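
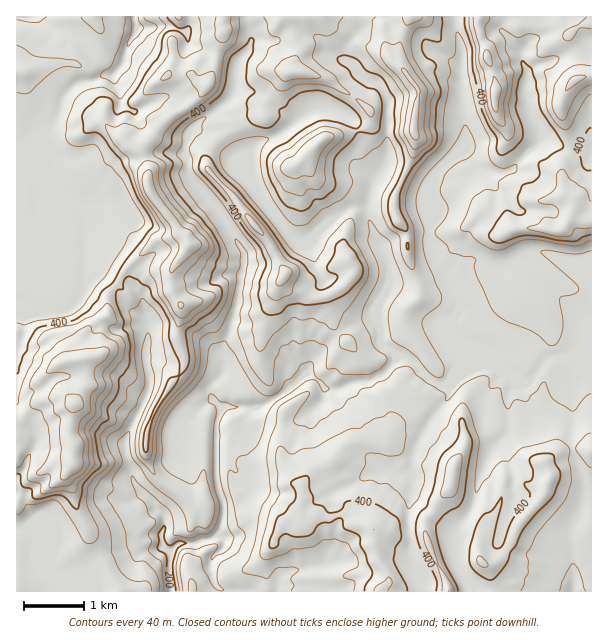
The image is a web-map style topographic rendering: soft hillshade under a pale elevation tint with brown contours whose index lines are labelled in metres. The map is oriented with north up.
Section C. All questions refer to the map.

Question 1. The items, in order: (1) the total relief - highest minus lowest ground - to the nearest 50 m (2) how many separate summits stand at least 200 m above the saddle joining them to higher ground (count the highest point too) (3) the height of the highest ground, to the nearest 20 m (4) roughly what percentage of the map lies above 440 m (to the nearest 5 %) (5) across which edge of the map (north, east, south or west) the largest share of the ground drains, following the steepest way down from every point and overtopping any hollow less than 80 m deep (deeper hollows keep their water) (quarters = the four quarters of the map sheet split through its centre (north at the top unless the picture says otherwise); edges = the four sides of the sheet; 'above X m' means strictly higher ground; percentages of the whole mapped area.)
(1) Highest minus lowest: about 400 m of relief.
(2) There is 1 summit with 200 m or more of prominence.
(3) The highest point reaches roughly 580 m.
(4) Ground above 440 m makes up about 15 % of the sheet.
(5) Drainage is mainly to the south: more ground falls towards that edge than towards any other.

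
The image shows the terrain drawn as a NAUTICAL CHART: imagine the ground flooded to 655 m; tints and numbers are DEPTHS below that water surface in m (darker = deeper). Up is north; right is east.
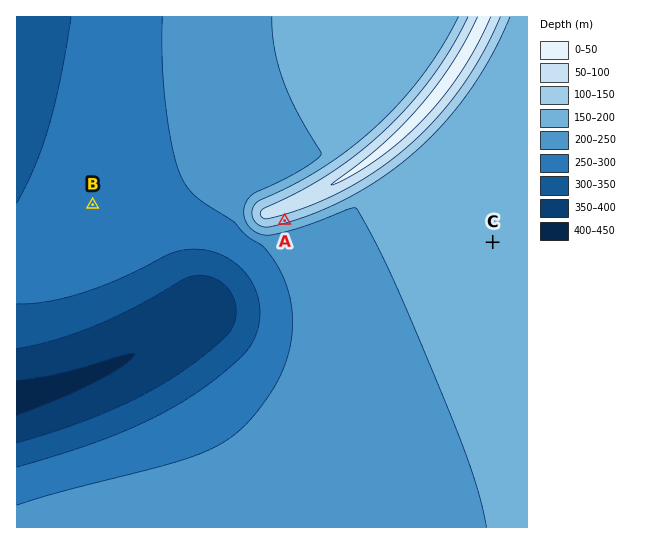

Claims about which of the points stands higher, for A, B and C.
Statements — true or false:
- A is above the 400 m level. true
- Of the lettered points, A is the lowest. false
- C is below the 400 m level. false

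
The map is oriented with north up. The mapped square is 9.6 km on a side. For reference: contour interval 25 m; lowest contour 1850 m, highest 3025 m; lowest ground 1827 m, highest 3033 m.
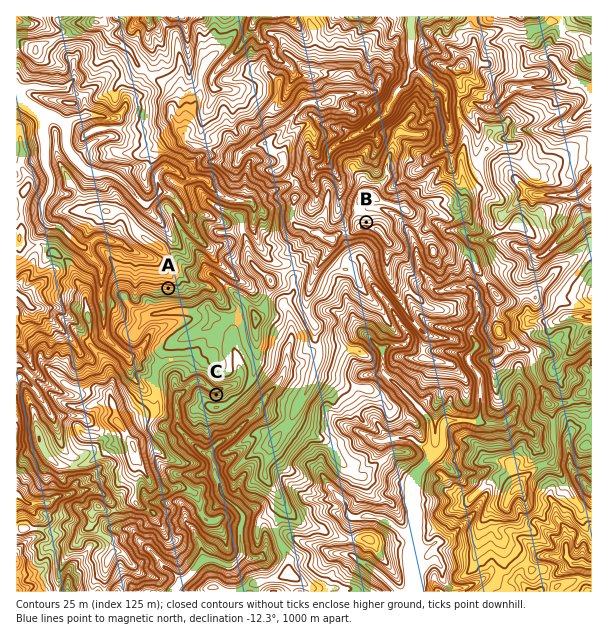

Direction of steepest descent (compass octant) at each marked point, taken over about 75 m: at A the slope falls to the N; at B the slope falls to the N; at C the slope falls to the N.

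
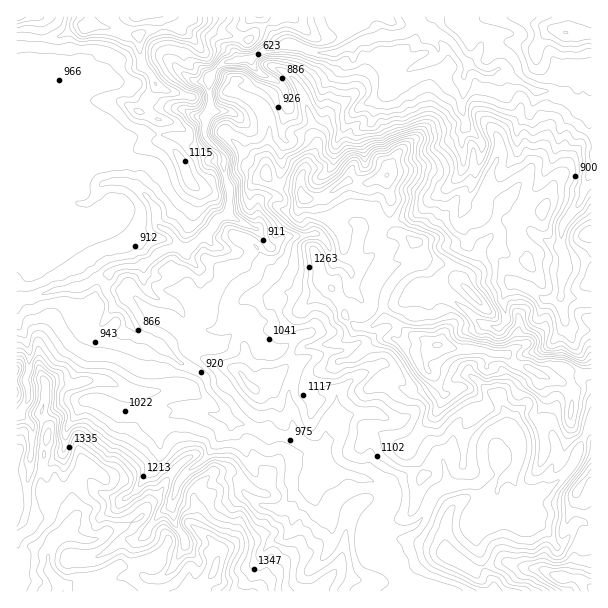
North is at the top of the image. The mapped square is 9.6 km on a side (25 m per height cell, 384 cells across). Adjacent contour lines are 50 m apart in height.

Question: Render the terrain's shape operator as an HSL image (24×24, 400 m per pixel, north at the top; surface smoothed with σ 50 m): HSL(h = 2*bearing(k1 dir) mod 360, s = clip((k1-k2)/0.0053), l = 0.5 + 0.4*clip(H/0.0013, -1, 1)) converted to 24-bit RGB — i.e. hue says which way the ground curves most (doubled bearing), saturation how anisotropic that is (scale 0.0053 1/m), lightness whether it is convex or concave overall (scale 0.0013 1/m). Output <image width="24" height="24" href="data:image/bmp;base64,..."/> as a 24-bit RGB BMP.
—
<image width="24" height="24" href="data:image/bmp;base64,Qk32BgAAAAAAADYAAAAoAAAAGAAAABgAAAABABgAAAAAAMAGAAATCwAAEwsAAAAAAAAAAAAAXUV4lOGRmWe9qH3LkaZig4c0Lm2RzHWk0dhoL2NrxpWeQXx2ok63uXB6WIeqjlqhgkxbYD4ycHkuxLwckHMrHky7pvzZZd7iNT1+069pLC0WHEISYsrWzKHdFMWmkyNh8uLZSpqVL5huwYK+MXt92baPOzdRb05cbVyRzM3jveTgVjajyurtgcPSVB4XsHlJNmFkzoyhmb3Yp6Dk20PZBi0d/1LanvTFdbij0JHFkWLIPnuVlWGdyoJXP0RfgFueL4ZjybeQcHNNQW5Yjn1RQEw12ihbTZItMTqOWZRjxsKZcrU5Cikk+NPfBCEv4MyIRm02nlIxakkfRahUb0tudqqUvY62QGB51qaTMZWM26vLW3eAgYBsWFuAfUev0NCAIjimfMK3vGdnx0hYg9nWDmRjZADd68WwzIeAMFms0pCcYU9tW2txcYJgfWhFVTI+wsKBMI54iX8npT5JTFiEvmJGDD0r9M7eCiJvWPoY4ICsgLfGvJipLSx82GScAOie4ZOflDeWuq2ElXKkZGKAqFuSY16bp4ewjMKOOzhmtMecVTqYYZqj1WeDadhZCEokQwh9/PrPCfW5fF1sd0tNb0lfV5lsrpRaOGtgmmdCYUYweDM4f7BGUGpzwqLMfLO5x32jqpRSjLBDJmA1c0FRi7E6rytuCuh3Ahc65/+1Dz4taDcyZ1c9f3tNYG1HeHRHbDFPjVpTcatqOUeD2M2tNEhje4UvWkMuHj0h8Mm4K1lEl9isSCRysNA8LmqB7JhcAgcx+vDRazPcZ5TTpMfSl47CopvDfIXJdi5moNW707DXNUuGu4BiHl9Lx5zbjqHHii6LsOakko3lbAsXJ1UlxMtxctXUyC/EFD7/yZteWER9jG1Yf1xhZ5B8gy4umyBShcPQpch5V2+ItzienXw66LDmKaI4JBEPis2q0reRSxwznd3riMHyZfnPzrrmmkzptCAnoGZpaFNViI5lTI9Fbx8fUqlulY1iV3FGrK9ejEpxPZssMkXIozkfwis6XZ3ivOTp5drxVdLzTrjh3DSU9qCrCTIMbk0YRX2drXaHiXWbRb2WfBhWtdfNe2KncKB3lnOTfVRtSoVZ27PKN0x1luCrSFyudOByXWU0Ynw/3BxR+vgaAL3KJEbPqCa2ltW4W3grS3AhPFwbvRu31ezoayiusmKJdZepeXONhICohoSwT06Dzoe2dMmlgVGLy6GCOU84eGs/cN+8kNdyEDggeCcUGVZmx4Rjj36Un4ymm4+rSXQwVYYaCT0dtdrDoSWpk7jJhWWNb46takh32u7FZBdNVophq2x8w3endsvNlc2+v2aVVDpzttm0IidZqrJXhIiUloiZloKViXyRjoyuibPWaygAF4sNjBleoenDYglAOFcQ6qcF0q9cXGeRV1Ka1PHpbI7YPCNXwYeLZIOSs59gFQdQ6M3JdYF0f3p+hZGippGtjI2bPyiApT5Y3sapATIYiBMAVxxb8MrSMZ13WZ5aZ2lamMhOHl4cpUpNTjJfi3Vek2xit2uhHZNsSsxkf4l/cYSIn5BVQolpt6CCVBVGpGiD0OC4ACq/7K+tGa6h7IWMlp/w1YbXW2Wmr9uIbnc3EzIffUHMonK9xpy1SI6N48DBDm9UiYZ6amd9q46LoU+DiF0+ZZCTV6qWleGlIgAzn9661vXzXo7oHsulk13kTiv18dvanKTRhYrIEktk43dOOYZ104+qzG/KNkmph3eAh3yEcn5qgohqiGaRmXameuF/x2gkNQA0eealy61gEDAl7s6YCEY1L0y65KzO98vaL3ROGR2UoggRQ9+TycSFQ7KtvDDWf359d32Aj4COhnaCgklhZNaCm+vODgAz0frZNAoavNqLGBx84OihJJSAGnhJVZhIuoxh5bXUEggs1fbjwV/IPoljv6xvbT9ff39/en1+b3uHdXiiarbQ3lVYHwj/zNn/ZQCgjeLMvODHNQhsS9eK4aXLIaBMJDcnaYJOrZJWGyJxucJpfD9Km4Yyck4vhVdOd3Bph4tyanlodHRefzRjwvnFVRgkMRgCAIo+4J/rqgB6z/zqkGa4P1h3xHeEZlSBSXdQtXd+NXOBm4UyVysnxHNXa6mneIRocolijnJWZlk2S0kuMEgn1+QtKxQWvvGvgA1WN0YAAVsAKx4ISC8GM1UNKYwqtZ7HmofJOblaliNIa5u7U1+k5c64aDBDaXdMu07ZiTux8snonrLect3k5cP01cnz6eirXpbaSODi8ZjyirPhks/Rpn+7oU7HWZ0fMXsejzNejLujiGWiUHOqQqy0nK3fhYLR"/>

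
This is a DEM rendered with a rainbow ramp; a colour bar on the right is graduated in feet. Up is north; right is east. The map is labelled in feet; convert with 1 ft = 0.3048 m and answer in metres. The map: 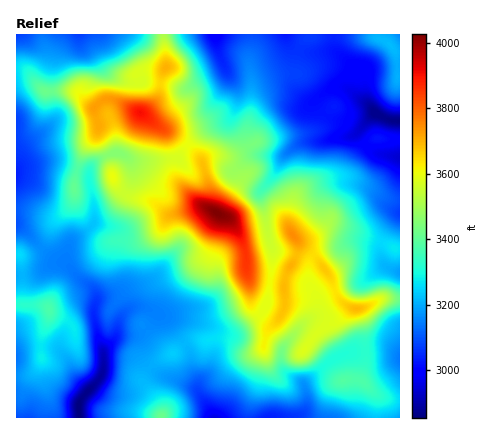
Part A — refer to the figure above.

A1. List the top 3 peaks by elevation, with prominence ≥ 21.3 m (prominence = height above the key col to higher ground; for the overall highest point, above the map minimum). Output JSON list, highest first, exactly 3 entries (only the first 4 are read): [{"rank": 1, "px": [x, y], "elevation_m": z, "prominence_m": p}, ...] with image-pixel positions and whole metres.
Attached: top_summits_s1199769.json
[{"rank": 1, "px": [218, 214], "elevation_m": 1227, "prominence_m": 357}, {"rank": 2, "px": [140, 112], "elevation_m": 1190, "prominence_m": 93}, {"rank": 3, "px": [294, 236], "elevation_m": 1142, "prominence_m": 43}]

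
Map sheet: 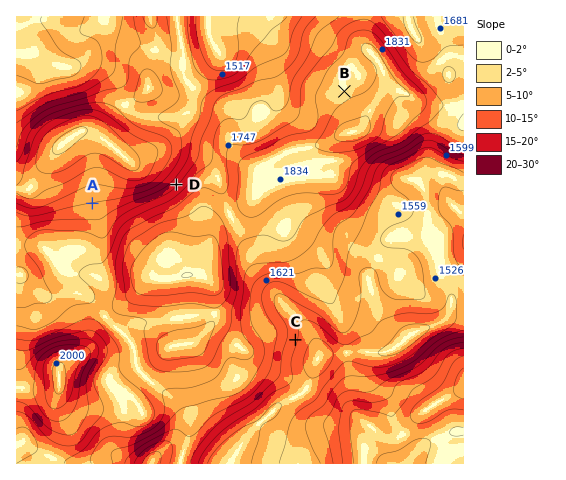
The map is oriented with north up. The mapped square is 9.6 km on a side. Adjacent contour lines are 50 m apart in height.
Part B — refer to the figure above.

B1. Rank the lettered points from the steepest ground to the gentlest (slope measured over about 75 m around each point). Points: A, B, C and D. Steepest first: D C A B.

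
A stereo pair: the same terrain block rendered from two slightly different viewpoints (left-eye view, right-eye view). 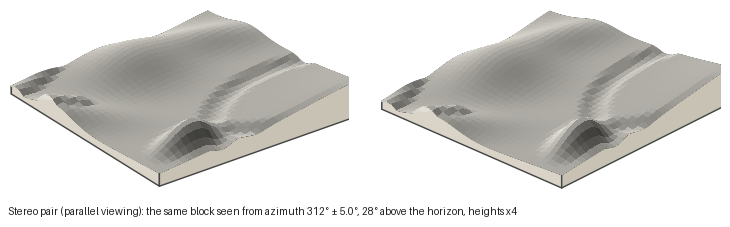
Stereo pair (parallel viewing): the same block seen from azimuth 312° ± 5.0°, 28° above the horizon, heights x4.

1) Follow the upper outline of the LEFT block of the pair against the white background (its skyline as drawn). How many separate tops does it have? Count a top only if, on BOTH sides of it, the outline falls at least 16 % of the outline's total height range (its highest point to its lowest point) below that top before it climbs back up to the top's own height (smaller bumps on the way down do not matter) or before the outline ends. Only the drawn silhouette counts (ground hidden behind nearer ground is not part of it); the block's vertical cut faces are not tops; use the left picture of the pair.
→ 2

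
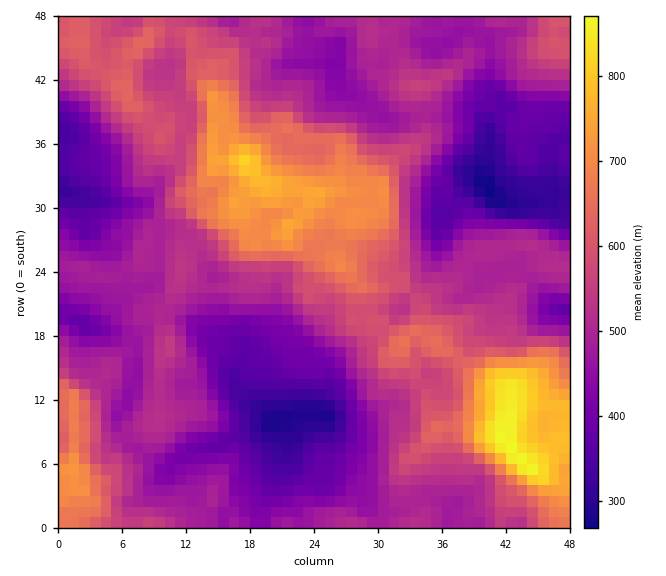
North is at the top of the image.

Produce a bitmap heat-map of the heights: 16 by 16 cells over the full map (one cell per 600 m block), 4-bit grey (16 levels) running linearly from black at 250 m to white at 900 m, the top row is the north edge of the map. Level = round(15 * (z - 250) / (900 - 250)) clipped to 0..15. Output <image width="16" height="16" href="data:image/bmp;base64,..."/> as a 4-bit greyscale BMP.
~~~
<image width="16" height="16" href="data:image/bmp;base64,Qk32AAAAAAAAAHYAAAAoAAAAEAAAABAAAAABAAQAAAAAAIAAAAATCwAAEwsAABAAAAAAAAAAAAAAABEREQAiIiIAMzMzAERERABVVVUAZmZmAHd3dwCIiIgAmZmZAKqqqgC7u7sAzMzMAN3d3QDu7u4A////AKhmVUVVZlZ6uGRUMzRmZ7yXVUMiNGiM7JZmUxEUaJ3chlZSIjV3jNtVVkM0R5iJmURWREV4eHdkVVZmZ4mHZmVVZmiZqYVWZjRWiruqlDRDI1ery7qUIRI0Z6y6qYYhMjV4mpmGZkIzV4eZZlVmU0SIh4hlRWZlZ4iIdmVWZVVo"/>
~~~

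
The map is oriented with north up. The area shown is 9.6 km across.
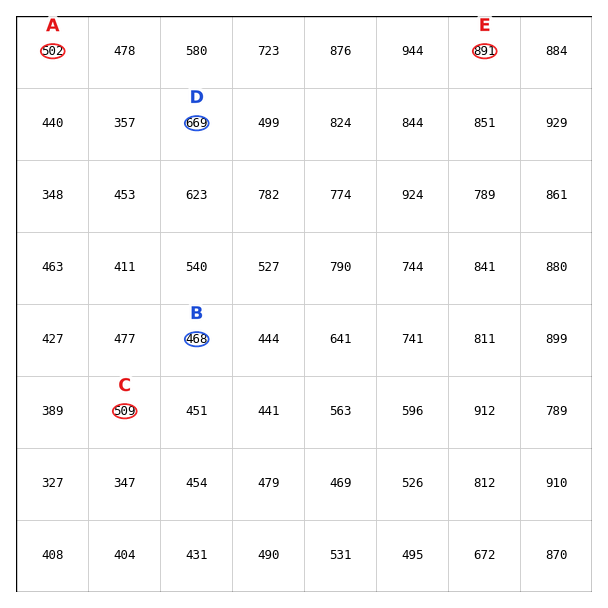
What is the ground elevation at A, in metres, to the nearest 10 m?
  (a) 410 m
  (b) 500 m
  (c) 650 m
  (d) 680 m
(b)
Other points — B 470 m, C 510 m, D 670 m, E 890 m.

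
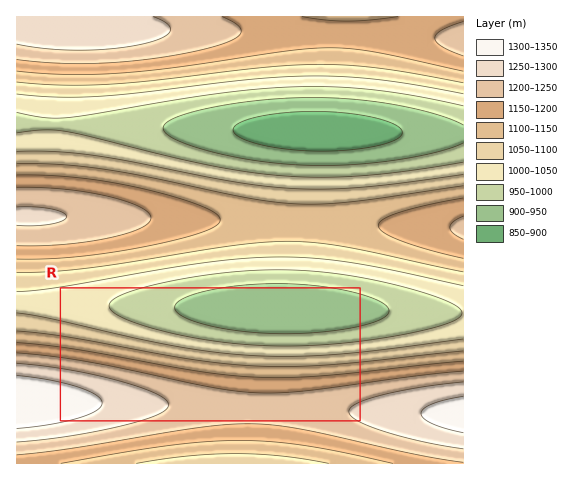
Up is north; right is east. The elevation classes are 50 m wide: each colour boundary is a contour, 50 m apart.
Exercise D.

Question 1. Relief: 870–1350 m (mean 1100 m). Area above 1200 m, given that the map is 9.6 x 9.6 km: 20.4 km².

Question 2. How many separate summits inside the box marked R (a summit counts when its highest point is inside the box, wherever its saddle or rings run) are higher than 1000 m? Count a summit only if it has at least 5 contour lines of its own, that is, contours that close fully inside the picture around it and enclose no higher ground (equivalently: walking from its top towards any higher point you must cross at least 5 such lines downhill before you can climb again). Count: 0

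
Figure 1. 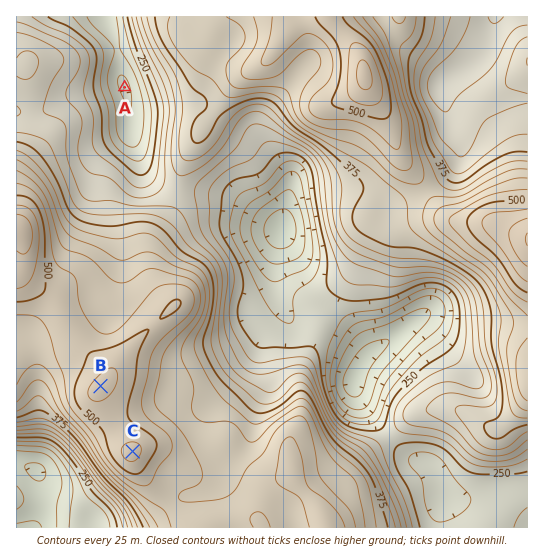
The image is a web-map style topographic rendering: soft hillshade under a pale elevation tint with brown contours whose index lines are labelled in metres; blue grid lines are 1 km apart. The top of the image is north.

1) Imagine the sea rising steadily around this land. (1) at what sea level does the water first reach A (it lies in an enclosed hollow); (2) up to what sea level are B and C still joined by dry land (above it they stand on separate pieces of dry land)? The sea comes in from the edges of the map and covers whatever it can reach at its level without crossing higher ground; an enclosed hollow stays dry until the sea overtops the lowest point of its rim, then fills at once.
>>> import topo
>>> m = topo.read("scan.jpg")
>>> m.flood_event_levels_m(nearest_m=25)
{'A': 200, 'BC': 500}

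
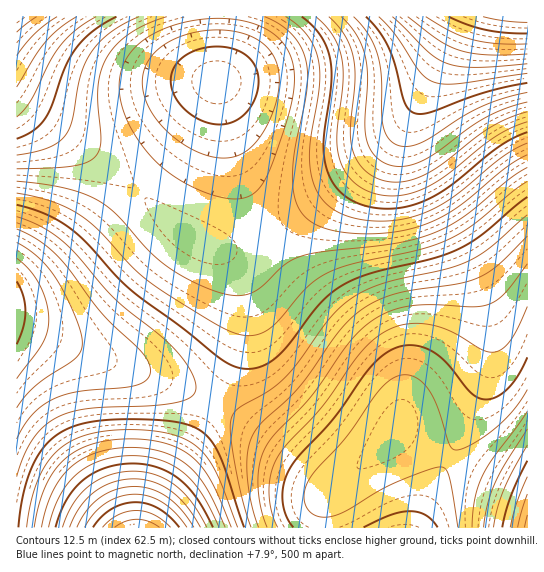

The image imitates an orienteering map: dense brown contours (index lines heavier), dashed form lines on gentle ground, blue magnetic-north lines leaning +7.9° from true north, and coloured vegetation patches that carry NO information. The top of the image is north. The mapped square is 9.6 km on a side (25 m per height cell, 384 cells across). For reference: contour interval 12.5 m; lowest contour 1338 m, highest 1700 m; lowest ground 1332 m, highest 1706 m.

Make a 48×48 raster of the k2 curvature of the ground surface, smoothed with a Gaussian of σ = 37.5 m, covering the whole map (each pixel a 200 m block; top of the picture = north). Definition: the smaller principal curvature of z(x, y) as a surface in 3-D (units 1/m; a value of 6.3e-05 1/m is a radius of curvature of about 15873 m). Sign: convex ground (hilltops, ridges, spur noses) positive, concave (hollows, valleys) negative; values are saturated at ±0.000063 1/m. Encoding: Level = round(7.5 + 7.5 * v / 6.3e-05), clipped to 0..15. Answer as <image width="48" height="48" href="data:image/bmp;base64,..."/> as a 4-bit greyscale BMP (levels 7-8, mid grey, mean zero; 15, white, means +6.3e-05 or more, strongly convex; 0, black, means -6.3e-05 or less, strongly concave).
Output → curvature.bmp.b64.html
<image width="48" height="48" href="data:image/bmp;base64,Qk32BAAAAAAAAHYAAAAoAAAAMAAAADAAAAABAAQAAAAAAIAEAAATCwAAEwsAABAAAAAAAAAAAAAAABEREQAiIiIAMzMzAERERABVVVUAZmZmAHd3dwCIiIgAmZmZAKqqqgC7u7sAzMzMAN3d3QDu7u4A////ABI0Z4mrzMupdkMQAAABEiNFVmZlVVVURCI0Vniau7qXZDIAAAABEiNFVmZlVVVVRCM0RWeJqql2UyEAAAAREiNEVmZVVVVVVTM0RVZ4mYdlMhAAAAEiIiM0VmZVVVVVVUQ0RFZniHZUIQAAABIiIiI0VWZVVVVVVVREREVmd2VDEQAAASMzIiIzRWZVVVVVZlVERERVZVQyEAAAEjRDMyIzRWZVVVVmZmVEQ0REREMhAAABI0VUMzMzNFVVVVZmd2ZUQzMzMyIQAAARJFZlQzMzNFVVVWZnd3ZUQzMyIhEAAAESNWd2VDMzM0VVZmZ3iHZlQzIiEQAAABEjRnd3ZUMzMzVWZmd4iHdlQzIRAAAAABI0Z4iHZVQzMjRWZneImXdlQzIQAAAAESNFZ4mIdlRDIiRWZ3iJmXdlVDIRAAABIzRWeImId2VDMiNWZ3iJmXZlRDIhEREiNFVniIiIh2VEMiNFZ3iImWZVRDMiIiIzRVZ3iIiIh3ZUMiNFZneImWVVRDMiIjNEVmd4iIiId2ZUMiNFVneIiFVUQzMzM0RVZneIiIiHdmVUMzNEVmd4iFVEQzM0RFVmZ3eIiIiHdmVUQzNEVWZ3iEREREREVWZnd3iIiIh3ZlVURDRERVZnd0RERERVZnd3d3iImYh2ZVVURERERFVmdzRERFVmd4iHeIiImYd2VVVFVVRERFVmZzNERVZniIiIiIiJmIdmVURFVVREREVWZjM0VWd4mZiIiIiJmHZlVERFVVVERERVZjNEVmeImZmIiIiIh3ZVRERFVmVURERVVjRFVmd4iIiIiIiId2VURERVZmZVRERVVjRFVmd3iIiIiIiHdlVUREVWZ3ZlVURVVkRFVWZ3eIiIiIh3ZVVERFVmd3dmVVVVVkRFVWZnd4iIiHd2ZURERVVneIh2ZVVVVURFVVZmd3d4d3dmVEREVVZniIiHZlVVVVVVVVZmd3d3d3ZlVEREVWZ4iZmId2ZVVVVVVVVmZ3d3d2ZVQzREVWd4mZmYh3ZlVFVVVVVmZ3d3dmZUQzRFVneJmqqZiHdlVGZVVVZmZnd3ZmVUQzRFZniJqqqpmIdlVGZmZmZmZmZmZlVEMzRFZ3iaq7qpmHdlQ2ZmZmZmZmZmZVVEMzRVZ4maq7qpiHZVQ3ZmZmZmZmZmZVREMzRWZ4maqqqYh2ZUQ3ZmZmZmZmZmVVRDMzRWd4mZmpmHdmVURHZmZmZmZmZlVURDMzRWd4iJmYh3ZVVERGZmZmVVVVVVVURDMzRWZ3eIiHdmVVRERGZmZVVVVVRERERDMzRWZmd3d2ZlVUREVWZmVVVERERDMzMzMzRFVVVmZmVVVERVVWZVVERDMzMzMzMzMzM0RERFVVVEREVVVmVURDMzIiIiIiIiIiIjMzM0RERERFVWZlVEMzIiERERERERERERIiIiMzNERVVmd0QzIiEREAAAAAAAAAAAERERIiM0RVZneDMiERAAAAAAAAAAAAAAAAAAARI0RWd4iCIRAAAAAAAAAAAAAAAAAAAAAAEjRWeImQ=="/>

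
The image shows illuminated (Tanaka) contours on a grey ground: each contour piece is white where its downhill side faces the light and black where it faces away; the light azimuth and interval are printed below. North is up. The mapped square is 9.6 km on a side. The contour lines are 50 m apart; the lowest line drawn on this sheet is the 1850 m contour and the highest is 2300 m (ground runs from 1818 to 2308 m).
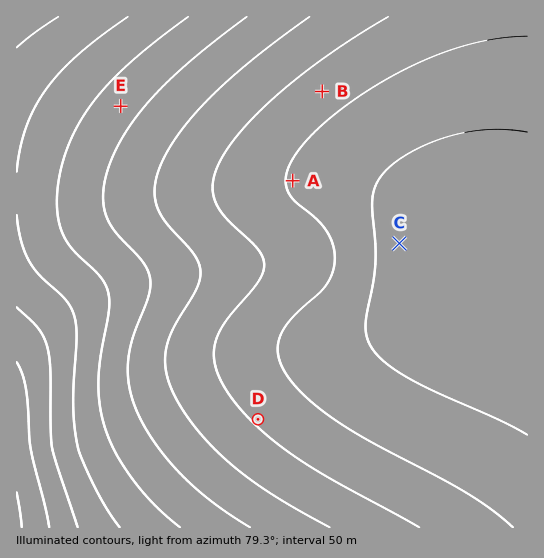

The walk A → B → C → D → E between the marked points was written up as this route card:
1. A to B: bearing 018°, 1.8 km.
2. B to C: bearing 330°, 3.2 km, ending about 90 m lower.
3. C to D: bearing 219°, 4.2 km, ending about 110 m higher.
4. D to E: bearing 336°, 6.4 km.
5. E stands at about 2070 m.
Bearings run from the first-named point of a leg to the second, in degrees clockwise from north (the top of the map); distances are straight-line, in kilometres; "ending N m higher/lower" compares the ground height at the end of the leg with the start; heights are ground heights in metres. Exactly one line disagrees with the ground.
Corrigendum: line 2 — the bearing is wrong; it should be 153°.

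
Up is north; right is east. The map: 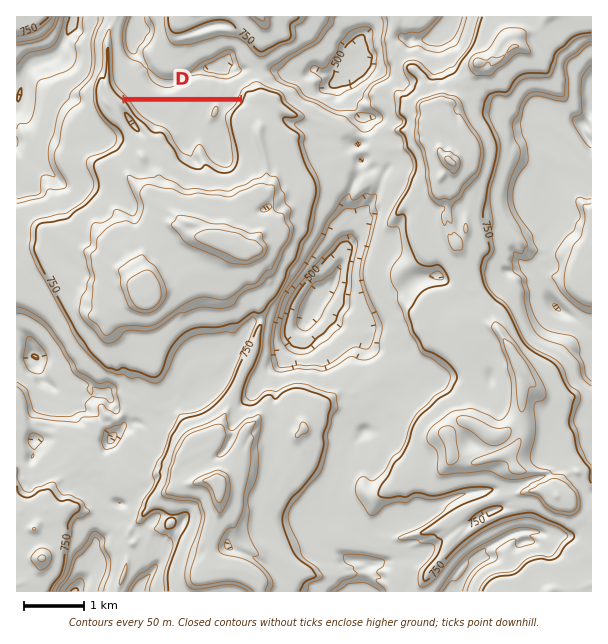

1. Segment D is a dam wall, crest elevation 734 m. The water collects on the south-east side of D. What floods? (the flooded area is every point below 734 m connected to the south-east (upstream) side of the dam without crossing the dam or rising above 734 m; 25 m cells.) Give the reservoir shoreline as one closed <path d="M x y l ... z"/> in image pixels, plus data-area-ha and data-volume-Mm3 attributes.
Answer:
<path d="M239 102l-112 0 6 9 11 10 8 9 3 2 6-2 5 4 3 7 5 5 6 12 3 4 5 1 3 3 7 2 4-4 0-3 2-1 14 10 9 2 8-7 1-4-1-17-5-13-1-12 5-9 6-6-1-2z" data-area-ha="136" data-volume-Mm3="56.07"/>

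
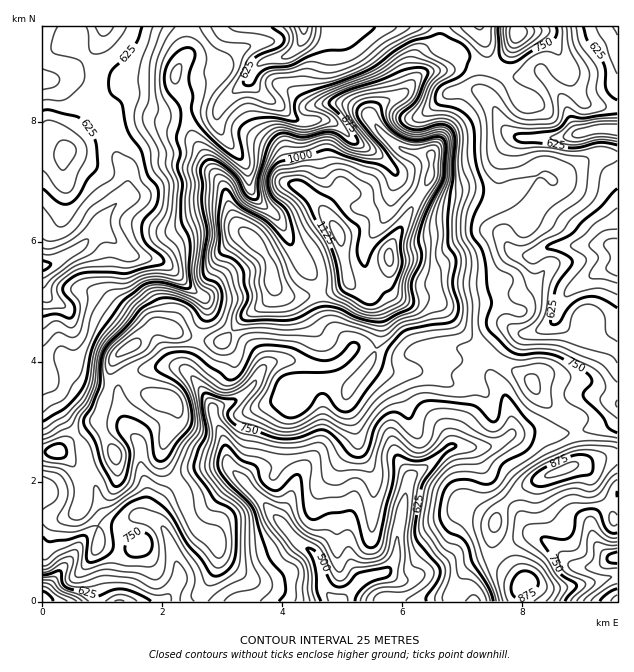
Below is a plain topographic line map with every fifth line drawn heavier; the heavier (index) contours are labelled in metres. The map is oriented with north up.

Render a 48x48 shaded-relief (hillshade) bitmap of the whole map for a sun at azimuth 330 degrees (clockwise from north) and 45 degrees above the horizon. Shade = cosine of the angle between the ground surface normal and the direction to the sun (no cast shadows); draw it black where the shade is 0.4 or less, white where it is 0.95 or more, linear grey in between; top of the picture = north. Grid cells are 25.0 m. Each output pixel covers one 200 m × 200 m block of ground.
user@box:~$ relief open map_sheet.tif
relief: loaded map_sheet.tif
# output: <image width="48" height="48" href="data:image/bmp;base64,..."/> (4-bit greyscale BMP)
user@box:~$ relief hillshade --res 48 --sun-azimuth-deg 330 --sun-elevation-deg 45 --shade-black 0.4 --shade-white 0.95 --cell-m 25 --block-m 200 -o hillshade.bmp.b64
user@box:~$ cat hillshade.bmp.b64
<image width="48" height="48" href="data:image/bmp;base64,Qk32BAAAAAAAAHYAAAAoAAAAMAAAADAAAAABAAQAAAAAAIAEAAATCwAAEwsAABAAAAAAAAAAAAAAABEREQAiIiIAMzMzAERERABVVVUAZmZmAHd3dwCIiIgAmZmZAKqqqgC7u7sAzMzMAN3d3QDu7u4A////AFMUZEVVeqdVZnd2Z1fN3MzLh3ioZWVDM0ZDVUVVaahVZ3d1Z2acy7u7l3iqh3h2ZQaWNEVmaJhkV4iHZ2VGm5mamHmrqIiZmSOJVWZmd3dlV4iZh3ZCOZh3mYmruYd3d2RZhoh3d3d1VoiYd4d0N5h3eJiJqYZmU3VGl4qYh3iGVXiGVneGR6l3eJdniHdmZIdUZnmYeJmYVXiGZneXRrqYeKlmZndmeKqWVEaHeImpdmZ4h3eHRbu6iauGZWZleqqodSNmeIiamGV5h2eHRJy7qbynZUVUWJmZhzJWeIiJmWVpl2Z3VIzMurzKhkNENGaIh1RlZ3d4h4domHZnZWrdy7vMy4VWU0V4iGV2RVVXZodmiYZFZkWt3Lu83duYdpd4mYaIUzNGVVVEaIdUVlNJu6vLvN3bqduYiZeJchJFVUMiNnZkRWZFd3ebqqvMu925iId4hBNlVEQhJFVURndlZmZomIiZmszcp3d3hjR4l2ZTJFVDRXdlZnd3d3iIibvOyHiIh0NHq6iHVnZDNWZVVnd3d3iYiKq92YmaqGQyW8qYd5hkRVVWZnh4h3eIeKmsyXmaqXVUFbyqmZl1VmZnh4iJmHiIiJmryVV4h2ZmQnu6mJqXZ4iIiIiaupmamJmr3YREVFdmZEeIdnmoZoiIiIibzLqqqaqr3+lkRGiGVURWZmeHVGZ3d4mavMupmaq7zv6ndnrJUzM0Z2VEIjREVniHebuYiLu7vO7bqYvLhCIjRVMREAJERWd2VYqpiLqau97ty6vLuVRENDMzIBRVVWd4dWq6mbqaq87u3Lmqqod3d1RnU0Z3ZneIhmi7qsy7u87+3bZ5mpiJmpeIczV2VniIh1aKqs3dzM3t3KlniaiJmpmJdBN3VWiZmXZniXnNy7u6mruGZ5iJmYiKljNXZmeZmpiHd0V6upmHeby3Z4iZiIeKt0VWd3eHVoiId3VGmpmZiJu5iZmZd4d5yTRlZ3d3VFVmZodVeZqruZmru6qYeJmIu1FFRWZ4dlVVZodlWKu8upm7u7h4iZiYm5EURWdnh2ZVVodlVoqru7q6nKVXmpiIm7UBRGiHiHZmZodmZmiJqqq6jKiJqqmYirkARniZiIdmd4h2d3iImavKnM3Mu7qqmapQJnmqmZh3d4h2d3iZmrzKu97dy8zLp4lwFniruqqYd5mHeIiJmry7qt7d3LzLiKyRBWebzMzMqpmYiIiImqqqq97e/ruXi87nJGeImZnN3JqZiImJqpmqu97c7shniL78dmZ1RDRGd6qpiJmpmYebu83KmYeZZFnNqHd2VEQyI6qpmImpiIZqy7uruqzchBJ6qYh4h3ZmZ6qpmYmqiIZWrKmr3v/+ylAViIeJmIZ3iJmZmZmql3hkaszLzf//7bYjVmeIiYd3d3iJmqqruXiHRr3du87v/suGZnh2aIiId4iImqqruoiZdFetyqvN7tupmJpzNXiIh5iImqqru5iamGVaypms3uypmauVI1Z4iKmHiqqru6maqphpypmbze25mqunM0VoiA=="/>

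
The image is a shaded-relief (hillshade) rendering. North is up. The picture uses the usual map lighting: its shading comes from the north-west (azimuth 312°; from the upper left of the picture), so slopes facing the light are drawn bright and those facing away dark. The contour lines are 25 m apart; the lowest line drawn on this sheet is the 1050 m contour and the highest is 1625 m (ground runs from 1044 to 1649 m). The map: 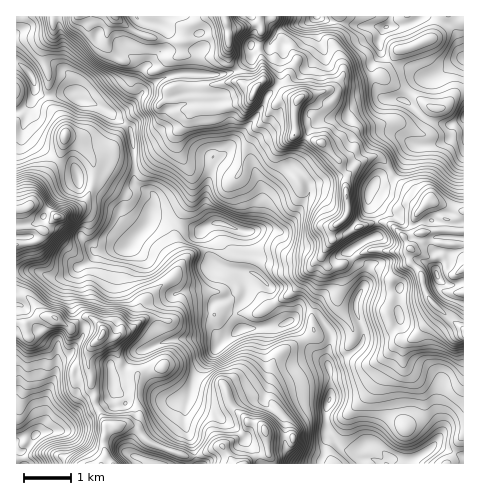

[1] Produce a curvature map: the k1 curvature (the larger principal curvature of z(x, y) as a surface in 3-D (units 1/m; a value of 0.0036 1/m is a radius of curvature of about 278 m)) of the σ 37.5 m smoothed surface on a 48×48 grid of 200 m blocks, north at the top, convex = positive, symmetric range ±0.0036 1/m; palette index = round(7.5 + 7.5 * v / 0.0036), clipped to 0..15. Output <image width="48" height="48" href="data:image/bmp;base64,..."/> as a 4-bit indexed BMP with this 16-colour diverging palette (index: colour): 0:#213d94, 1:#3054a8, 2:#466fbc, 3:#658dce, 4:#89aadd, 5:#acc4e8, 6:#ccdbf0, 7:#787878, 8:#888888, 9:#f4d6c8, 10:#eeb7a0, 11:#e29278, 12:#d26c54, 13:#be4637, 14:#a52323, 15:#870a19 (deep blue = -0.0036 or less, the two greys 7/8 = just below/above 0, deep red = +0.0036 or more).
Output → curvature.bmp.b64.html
<image width="48" height="48" href="data:image/bmp;base64,Qk32BAAAAAAAAHYAAAAoAAAAMAAAADAAAAABAAQAAAAAAIAEAAATCwAAEwsAABAAAAAAAAAAlD0hAKhUMAC8b0YAzo1lAN2qiQDoxKwA8NvMAHh4eACIiIgAyNb0AKC37gB4kuIAVGzSADdGvgAjI6UAGQqHALqay7qb2HiInOuZqsyuqId5qHeIeIiaqInNyYqulXm//qvbx3irjaiZiHiIiZh4qamJh3eul4zah2aby2i7j8mHiYd4mph3m5d4dmiOu6yId3iqeKjcrsl3mYd5qqmHiqiId3me3bqHiIiod93qfJqJqYiZmZmYeZiHiInKeKuHeIeYjMiZuXqJu5iIiIiIiJd4ianYh5t3eHeYuod6p3qGeqmId3iIiJiIm6rIeKp3eHeYyIiZl4qXeZmIh4mIiImYi5q3eJqIiIibyIiJiImZiJiIiJmIiImJjJu4iJmqmYmsuomJiImJiJiIiZh3eIl5iqyXi7uqqpqZq5iJh4iGiZqYioh3eol5iZ2Xm3erqZl1iqmamIiImoiqind3iYyqi37JqWd4uZl2iamKyoiJm4d6qZmYqcy4TajszKiIiImIiImHm7moeqd5mrmJrZmLr7eejOqImqiIh3iHd5unipeKp4qIjKus+sz6u5+7y4iJiZqYhn2Iq4ibl4mJy3e8uZyXm4mYipiJiJm6eIt6qXmrh4ivuYvHeKiYeJuYeZiHiHebymmKqXiamJn5ibyXeHind4q5eZiamIiWnJmYmXeKl465vJmHeHmYeIisuZqIiImImZiYiYZ7pX+XqId4mGiImYdou6d4iIeLmcybmZmpub+IzIibh3mImYdnnLZ3iZmXiIy6vJh2ncmbiIipd7l4d3iIidyZmIiIqajbh97e3LqZeN3LepiYd3iIipmpmqqZl6eet4mojLiby4etqlmXiIiIiYaJmHeJdpqcvKhlr7ypmpqrvImoiIh4iYeIiId4h4vN+e/d95qbqZl6/7moiIh4iZh2eamYiYm4r6eZh9lpmby/nMqXeJd4iKmZq6mZmomob5Z4qayqq5vHZ4uIiJiHiKmKqIiHeZiIj3eHeYq7qJq4dnqpiIhnd6mJqYh3eaeHn3d3iZnJeJqZh3mpiHmHiKmJmZiImpeGrad4qqqoeImZmHmYmImYiaiIiZiJmHiIybh5x3mph3iJqIqImpmYipeIeKeJhneKyZytl4iZh3eIqZmImomYmYd4eKiJt3etmKm6h3eJmHd4u5iJqnmYmXd3d5eI373rh7h4h3iYiHiJramam3qompiIh4qHjtmaiqd3iJmpmYh4q5qoene5iJqqmam4fqh5h6mZmZiIiYh4qoiYeKirmZmZl9i5jqeIh6iJqoiqqJiaqXeIiXvNmIiImt6bjMiJqJhniIu6uqmKh3eIial8mIiHd594q+25uJh4iLqIqqmNh3eImpeb3LvMus7rmZqcupiJmYd3iZediId4iIm5iIiIrKn7mnh4u5iZiHd4iIe7d4eJrLmbmImau5b4i4iHrIeZh4iImIm4iIi8upiJqqqqy3fIecl3q5mZqIiIh5mZl3nZh4iHiYdo/GioioiIyXmIzMmJh5mcp4yad4vcmZmH/FfInKqsuJmKmKy6mIeNu6t5ieuYeIdo/OvpuHipqYiXiHiqmJd9m8iIzoiImZmJ+6u8qIh5qIiJmYiZiQ=="/>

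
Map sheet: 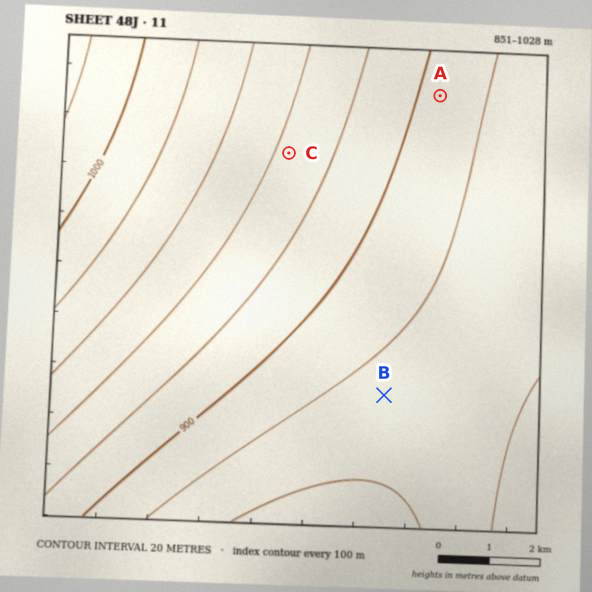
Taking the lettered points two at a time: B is lower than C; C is higher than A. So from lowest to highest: B A C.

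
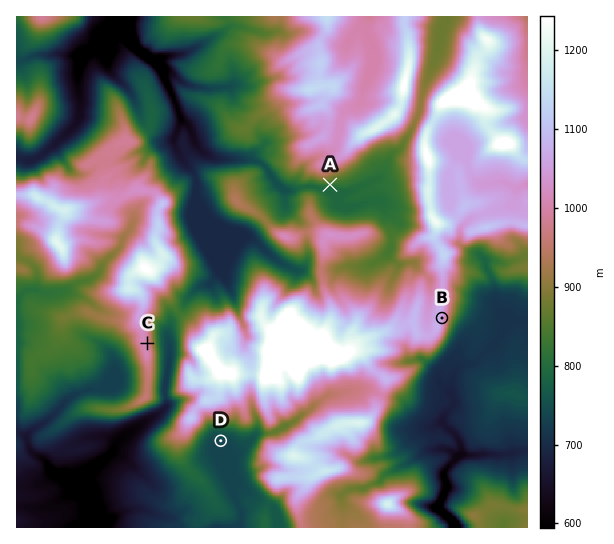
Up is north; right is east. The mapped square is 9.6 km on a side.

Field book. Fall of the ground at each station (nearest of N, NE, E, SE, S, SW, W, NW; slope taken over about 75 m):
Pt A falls S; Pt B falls E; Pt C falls E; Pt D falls S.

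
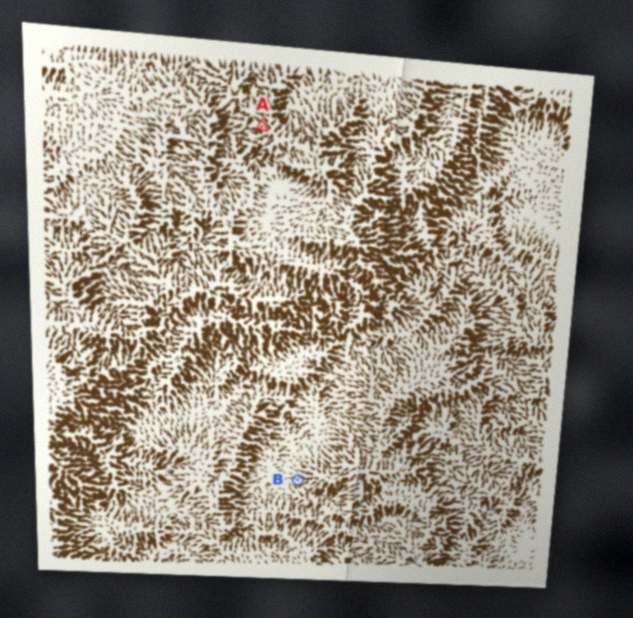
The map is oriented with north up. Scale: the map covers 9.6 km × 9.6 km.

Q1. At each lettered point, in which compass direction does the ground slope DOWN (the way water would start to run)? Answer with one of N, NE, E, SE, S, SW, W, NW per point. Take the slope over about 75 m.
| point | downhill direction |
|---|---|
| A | W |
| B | W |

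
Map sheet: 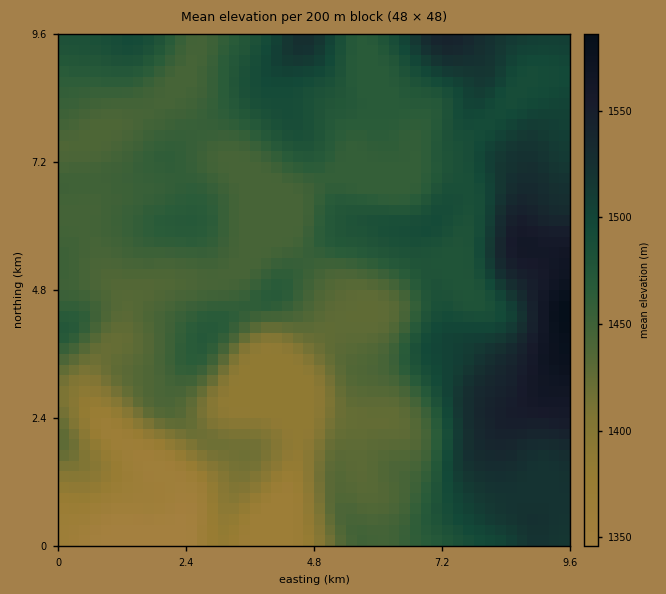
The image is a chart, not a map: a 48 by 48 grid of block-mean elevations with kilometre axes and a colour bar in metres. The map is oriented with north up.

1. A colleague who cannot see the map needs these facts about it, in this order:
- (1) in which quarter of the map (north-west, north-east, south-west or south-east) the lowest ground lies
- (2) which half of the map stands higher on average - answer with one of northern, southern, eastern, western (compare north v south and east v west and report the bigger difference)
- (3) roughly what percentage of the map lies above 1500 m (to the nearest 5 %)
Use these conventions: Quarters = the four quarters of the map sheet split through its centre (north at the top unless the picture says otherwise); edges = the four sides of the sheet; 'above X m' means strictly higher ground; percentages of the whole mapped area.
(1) Look to the south-west quarter for the lowest ground.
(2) Taken as a whole, the eastern half is higher than the western.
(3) Ground above 1500 m makes up about 20 % of the sheet.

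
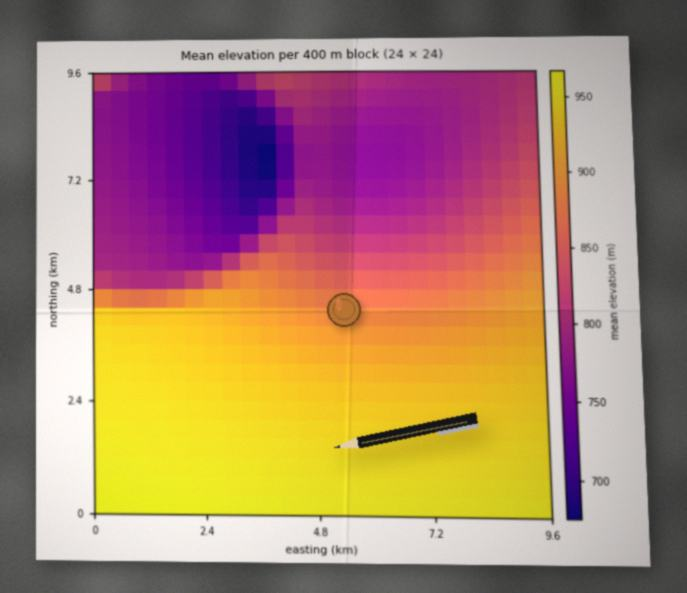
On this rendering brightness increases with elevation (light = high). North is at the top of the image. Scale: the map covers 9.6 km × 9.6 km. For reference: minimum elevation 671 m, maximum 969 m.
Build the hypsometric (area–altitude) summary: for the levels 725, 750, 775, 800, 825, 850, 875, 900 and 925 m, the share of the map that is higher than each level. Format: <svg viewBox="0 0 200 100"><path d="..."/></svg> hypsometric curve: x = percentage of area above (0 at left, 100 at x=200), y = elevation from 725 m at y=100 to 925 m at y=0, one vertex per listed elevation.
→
<svg viewBox="0 0 200 100"><path d="M190 100l-8-12-20-13-27-13-15-12-10-12-9-13-10-13-14-12"/></svg>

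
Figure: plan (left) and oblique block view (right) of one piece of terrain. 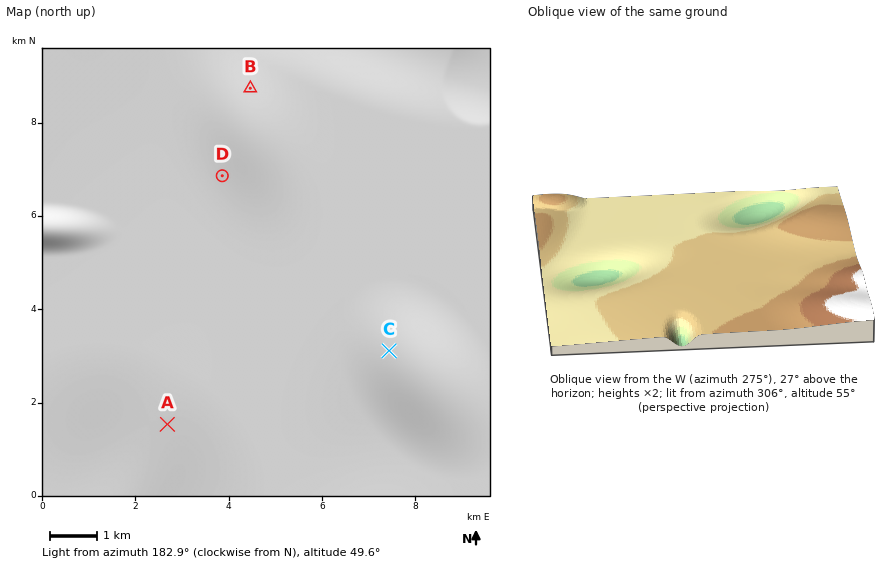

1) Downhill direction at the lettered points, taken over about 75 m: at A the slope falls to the NE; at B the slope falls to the SW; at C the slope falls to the E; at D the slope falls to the NE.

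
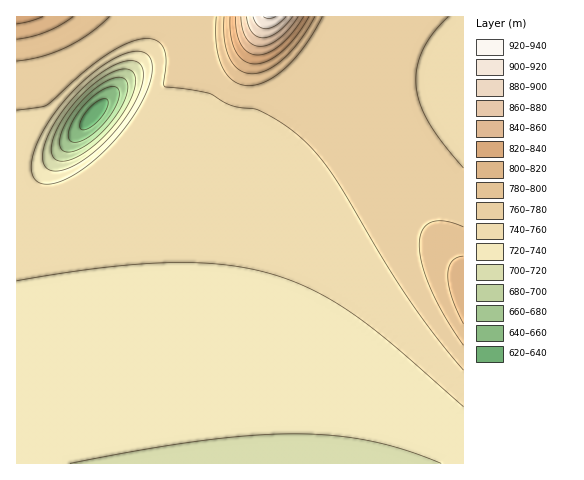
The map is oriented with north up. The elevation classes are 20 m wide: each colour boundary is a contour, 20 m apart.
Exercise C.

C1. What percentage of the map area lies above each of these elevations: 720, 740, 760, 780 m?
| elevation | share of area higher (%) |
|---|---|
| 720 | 93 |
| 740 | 58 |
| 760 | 27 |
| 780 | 6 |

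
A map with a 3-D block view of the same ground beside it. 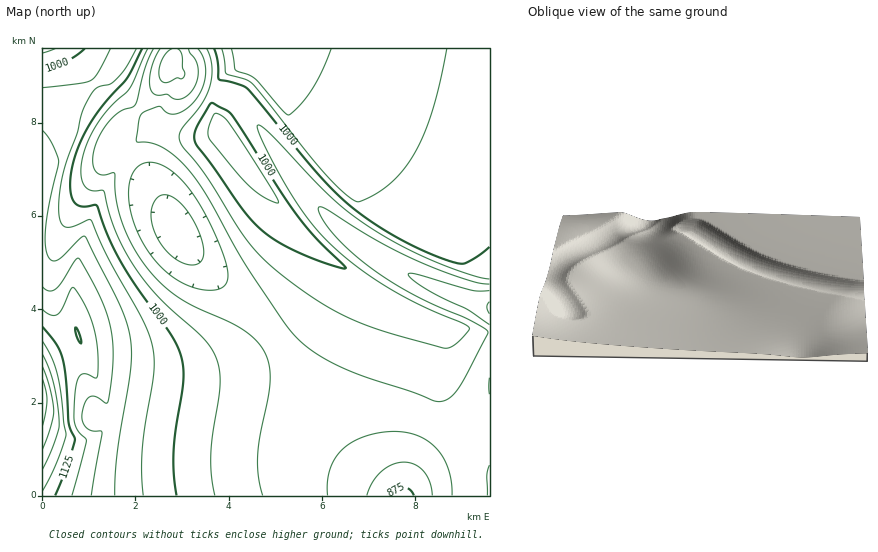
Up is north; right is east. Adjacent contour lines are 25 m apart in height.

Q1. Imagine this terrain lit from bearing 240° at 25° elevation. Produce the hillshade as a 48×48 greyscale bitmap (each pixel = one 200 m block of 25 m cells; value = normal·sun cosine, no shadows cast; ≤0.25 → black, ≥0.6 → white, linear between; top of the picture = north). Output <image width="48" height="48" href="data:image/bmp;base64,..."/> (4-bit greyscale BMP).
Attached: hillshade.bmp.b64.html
<image width="48" height="48" href="data:image/bmp;base64,Qk32BAAAAAAAAHYAAAAoAAAAMAAAADAAAAABAAQAAAAAAIAEAAATCwAAEwsAABAAAAAAAAAAAAAAABEREQAiIiIAMzMzAERERABVVVUAZmZmAHd3dwCIiIgAmZmZAKqqqgC7u7sAzMzMAN3d3QDu7u4A////AGVVZmZmZmZmZmZmd3d3d3d2ZmeJqqmZiFVVVmZmZmZmZmZnd3d3d3d3d3eJmpmZiFVVVWZmZmZmZmZ3d3d3d3d3d3eJmZmYiFVVVVZmZmZmZmZ3d3d3d3d3d3iJmZmYiERFVVZmZmZmZmd3d3d3d3d3d4iJmZmIiERERVVmZmZmZmd3d3d3d3d3eIiImZiIh0QiNVVmZmZmZnd3d3d3d3d3iIiImYiHdzIANXZmZmZmZnd3d3d3d3eIiIiIiIh3dyABR4dmZmZmZnd3d3d3d3iIiIiIiIh3dxACV4dmZmZmZnd3d3d3d4iIiIiIiId3dgADaIZWZmZmZmd3d3d3d4iIiIiIiId3ZgAUeHVWZmZmZmZ3d3d3eIiIiIiIiId3ZgAleGVWZmZmZmZnd3d3iIiIiIiIiId2ZgE2h1VWZmZmZmZmd3d3iIiIiIiIiId2ZhJXhlVVZmZmZmZmd3d4iIiIiIiIiId2ZiNodVVVVmZmZmZmd3eIiIiIiIiIiIh3ZjV4ZVVVVVVWZmZmd3eIiIiIiIiIiIh3ZkaIVVVVVVVVZmZmd3iIiIiIiIiIiIh2VFaHVVVVVVVVVmZnd4iIiIiIiIiIiHZDImeHVVVERERVVmZ3eIiJmIiIiIiIdUMzM2iHVVRERERFVmd3iImZmYiIiIh1MjRVZniHVURDM0RFVmeIiZmZmYiIiHUyNFZ4iXiHVUQzMzRFZniJmZmZmYiIdTI0V4mqu3iHVEMzMzRVZ4iZmZmZmIiGQiRXiavMy3eHVDMyM0RWeJmqqpmZiIhSI1eJvMy6mGeHVDMiM0VniZqqqpmZiHQiRom83bmId2aHZDIiNFVniau6qpmYhzI1eazduYd3d1Z3ZDIjNFZ4mru7qpmIYyNXm83Kh3d3d1VnZDIzRWd5q7u7qZmGMkaKzduId3d3d0VmZDI0VmeJq7u6qZhzFGis3Jh3d3d3d0RWZTM0VneKu8u6qZcxNovduYd3d3d3dzRFZUNFZ3iavMu6mYQTaL3bh3d3d3d3dzNEVVRFZ4iavMuqmFElit64d3d3d3d3dzM0VVVWd4mrvLupliJHrOuHd3d3d3d3d1QzRWZmeJmrzLupcxRpzsh3d3d3d3d3d2UzRWd3eJq7u7qYUTaL3Zd3d3d3d3d3d2VDNGeIiZq7u6qWIlit2nd3d3d3d3d3d2ZUNFeJmZqruqlzJHrOuHd3d3d3d3d3d2ZkRFeJmZmaqqhBNpvsh3d3d3d3d3d3d2ZlRFaJqHeJqpYjWL3Zd3d3d3d3d3d3d3dmVVaJl2Z4moMlet2od3d3d3d3d3d3d3d2ZlZ4dmVomWNXnOuHd3d3d3d3d3d3d3d3d2ZmZVVomWZ5vcl3d3d3d3d3d3d3d3d3d3ZlRFVoqpir3ad3d3d3d3d3d3d3d3d3d4dkM0Z5vLu82od3d3d3d3d3d3d3d3d3eIhkI0aKvd3LmHd3d3d3d3d3d3d3d3d3iIh0Ikabzd25h3d3d3d3d3d3d3d3d3d4iIiGMkac3dyod3d3d3d3d3d3d3d3dw=="/>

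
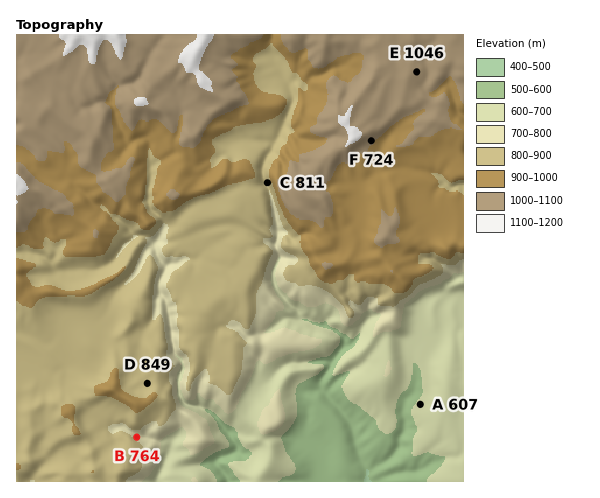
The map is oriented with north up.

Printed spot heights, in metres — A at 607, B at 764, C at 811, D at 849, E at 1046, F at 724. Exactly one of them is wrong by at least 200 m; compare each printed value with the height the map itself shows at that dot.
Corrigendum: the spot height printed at F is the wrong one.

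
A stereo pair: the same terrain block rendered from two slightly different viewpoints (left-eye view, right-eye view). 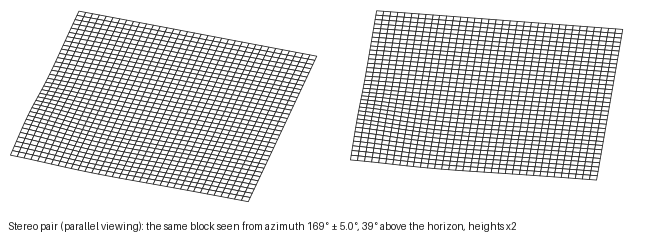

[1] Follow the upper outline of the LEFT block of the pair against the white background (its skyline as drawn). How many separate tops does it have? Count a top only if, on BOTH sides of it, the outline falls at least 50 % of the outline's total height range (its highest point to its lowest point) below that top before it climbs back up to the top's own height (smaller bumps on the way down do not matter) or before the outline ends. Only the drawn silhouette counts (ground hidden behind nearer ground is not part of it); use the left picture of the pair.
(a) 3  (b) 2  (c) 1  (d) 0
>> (d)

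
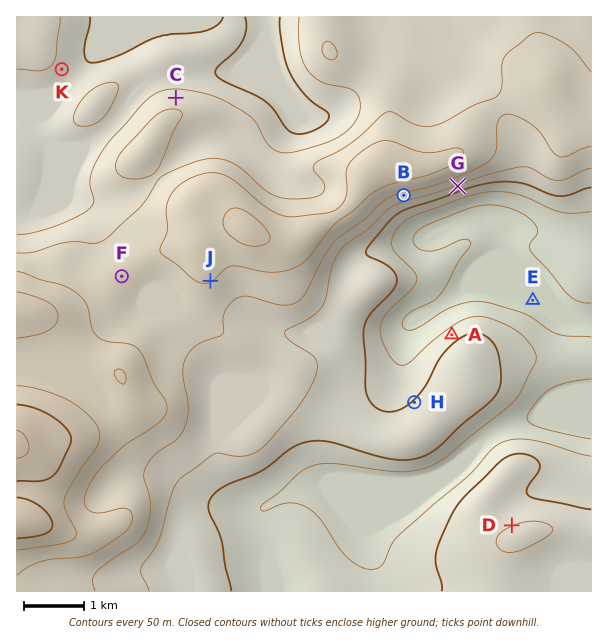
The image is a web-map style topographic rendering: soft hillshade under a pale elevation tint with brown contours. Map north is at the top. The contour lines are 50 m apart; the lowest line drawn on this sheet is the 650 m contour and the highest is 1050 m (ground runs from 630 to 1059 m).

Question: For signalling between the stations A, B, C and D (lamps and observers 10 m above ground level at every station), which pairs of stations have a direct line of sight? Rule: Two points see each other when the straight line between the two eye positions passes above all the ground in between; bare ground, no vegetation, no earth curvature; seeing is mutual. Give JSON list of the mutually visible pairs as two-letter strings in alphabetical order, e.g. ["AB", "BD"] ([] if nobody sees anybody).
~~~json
["AB", "BD"]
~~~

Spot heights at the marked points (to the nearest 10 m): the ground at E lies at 630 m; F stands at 890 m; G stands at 790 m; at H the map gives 750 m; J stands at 900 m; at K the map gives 780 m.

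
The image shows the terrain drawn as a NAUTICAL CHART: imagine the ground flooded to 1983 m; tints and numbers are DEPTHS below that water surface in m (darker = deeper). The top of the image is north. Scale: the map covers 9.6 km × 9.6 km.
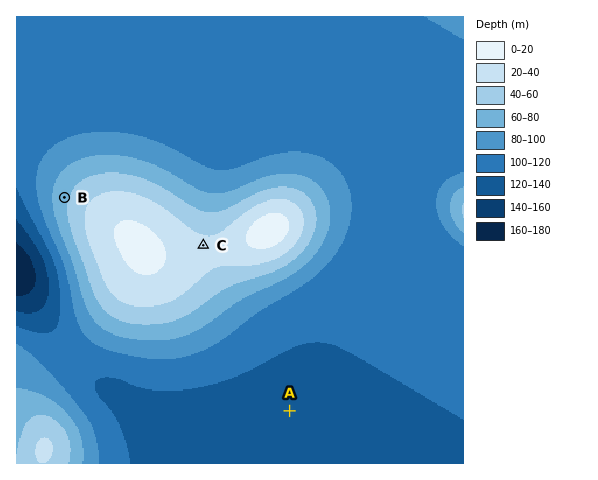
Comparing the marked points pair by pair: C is above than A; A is below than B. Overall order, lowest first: A B C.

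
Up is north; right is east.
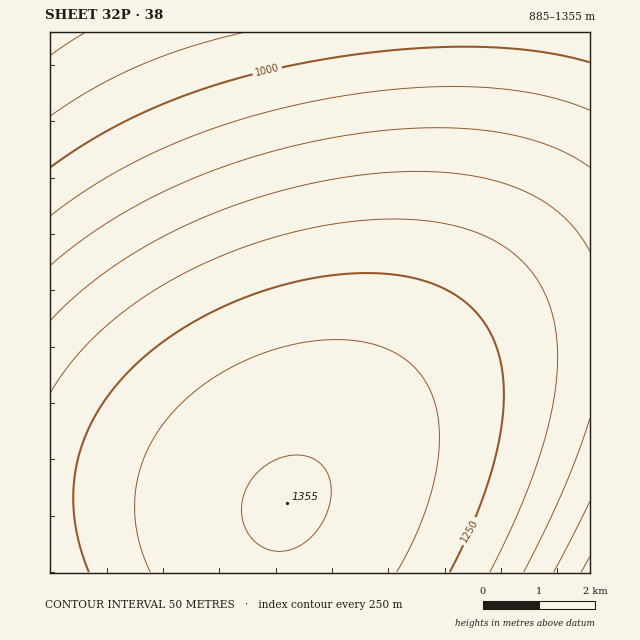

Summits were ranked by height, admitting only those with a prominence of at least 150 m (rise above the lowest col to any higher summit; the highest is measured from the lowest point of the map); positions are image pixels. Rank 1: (287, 503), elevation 1355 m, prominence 470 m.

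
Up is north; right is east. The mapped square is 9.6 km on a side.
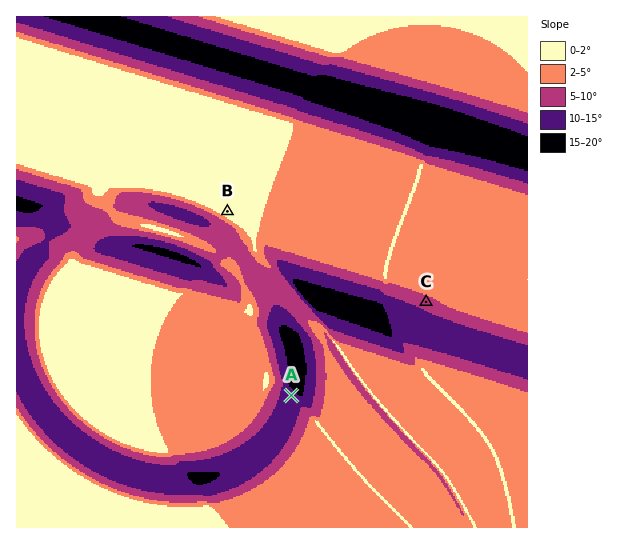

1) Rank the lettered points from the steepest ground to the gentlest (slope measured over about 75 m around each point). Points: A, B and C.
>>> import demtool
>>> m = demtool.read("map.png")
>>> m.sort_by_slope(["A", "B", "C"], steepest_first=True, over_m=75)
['A', 'C', 'B']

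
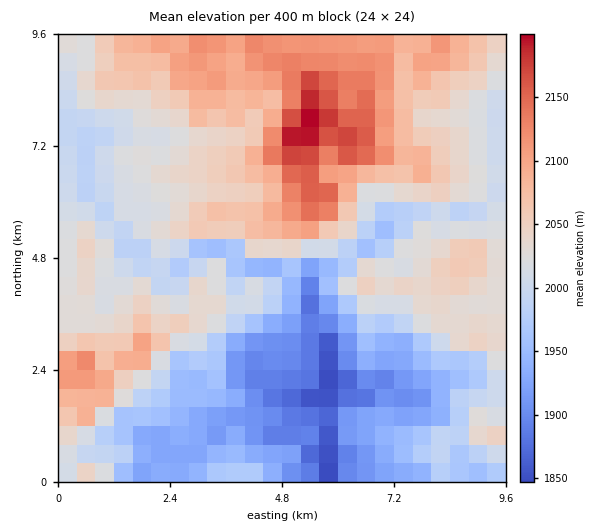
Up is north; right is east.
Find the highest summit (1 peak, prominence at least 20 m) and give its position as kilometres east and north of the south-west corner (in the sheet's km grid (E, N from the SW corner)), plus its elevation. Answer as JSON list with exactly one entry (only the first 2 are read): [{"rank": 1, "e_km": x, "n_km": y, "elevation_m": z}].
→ [{"rank": 1, "e_km": 5.21, "n_km": 7.49, "elevation_m": 2218}]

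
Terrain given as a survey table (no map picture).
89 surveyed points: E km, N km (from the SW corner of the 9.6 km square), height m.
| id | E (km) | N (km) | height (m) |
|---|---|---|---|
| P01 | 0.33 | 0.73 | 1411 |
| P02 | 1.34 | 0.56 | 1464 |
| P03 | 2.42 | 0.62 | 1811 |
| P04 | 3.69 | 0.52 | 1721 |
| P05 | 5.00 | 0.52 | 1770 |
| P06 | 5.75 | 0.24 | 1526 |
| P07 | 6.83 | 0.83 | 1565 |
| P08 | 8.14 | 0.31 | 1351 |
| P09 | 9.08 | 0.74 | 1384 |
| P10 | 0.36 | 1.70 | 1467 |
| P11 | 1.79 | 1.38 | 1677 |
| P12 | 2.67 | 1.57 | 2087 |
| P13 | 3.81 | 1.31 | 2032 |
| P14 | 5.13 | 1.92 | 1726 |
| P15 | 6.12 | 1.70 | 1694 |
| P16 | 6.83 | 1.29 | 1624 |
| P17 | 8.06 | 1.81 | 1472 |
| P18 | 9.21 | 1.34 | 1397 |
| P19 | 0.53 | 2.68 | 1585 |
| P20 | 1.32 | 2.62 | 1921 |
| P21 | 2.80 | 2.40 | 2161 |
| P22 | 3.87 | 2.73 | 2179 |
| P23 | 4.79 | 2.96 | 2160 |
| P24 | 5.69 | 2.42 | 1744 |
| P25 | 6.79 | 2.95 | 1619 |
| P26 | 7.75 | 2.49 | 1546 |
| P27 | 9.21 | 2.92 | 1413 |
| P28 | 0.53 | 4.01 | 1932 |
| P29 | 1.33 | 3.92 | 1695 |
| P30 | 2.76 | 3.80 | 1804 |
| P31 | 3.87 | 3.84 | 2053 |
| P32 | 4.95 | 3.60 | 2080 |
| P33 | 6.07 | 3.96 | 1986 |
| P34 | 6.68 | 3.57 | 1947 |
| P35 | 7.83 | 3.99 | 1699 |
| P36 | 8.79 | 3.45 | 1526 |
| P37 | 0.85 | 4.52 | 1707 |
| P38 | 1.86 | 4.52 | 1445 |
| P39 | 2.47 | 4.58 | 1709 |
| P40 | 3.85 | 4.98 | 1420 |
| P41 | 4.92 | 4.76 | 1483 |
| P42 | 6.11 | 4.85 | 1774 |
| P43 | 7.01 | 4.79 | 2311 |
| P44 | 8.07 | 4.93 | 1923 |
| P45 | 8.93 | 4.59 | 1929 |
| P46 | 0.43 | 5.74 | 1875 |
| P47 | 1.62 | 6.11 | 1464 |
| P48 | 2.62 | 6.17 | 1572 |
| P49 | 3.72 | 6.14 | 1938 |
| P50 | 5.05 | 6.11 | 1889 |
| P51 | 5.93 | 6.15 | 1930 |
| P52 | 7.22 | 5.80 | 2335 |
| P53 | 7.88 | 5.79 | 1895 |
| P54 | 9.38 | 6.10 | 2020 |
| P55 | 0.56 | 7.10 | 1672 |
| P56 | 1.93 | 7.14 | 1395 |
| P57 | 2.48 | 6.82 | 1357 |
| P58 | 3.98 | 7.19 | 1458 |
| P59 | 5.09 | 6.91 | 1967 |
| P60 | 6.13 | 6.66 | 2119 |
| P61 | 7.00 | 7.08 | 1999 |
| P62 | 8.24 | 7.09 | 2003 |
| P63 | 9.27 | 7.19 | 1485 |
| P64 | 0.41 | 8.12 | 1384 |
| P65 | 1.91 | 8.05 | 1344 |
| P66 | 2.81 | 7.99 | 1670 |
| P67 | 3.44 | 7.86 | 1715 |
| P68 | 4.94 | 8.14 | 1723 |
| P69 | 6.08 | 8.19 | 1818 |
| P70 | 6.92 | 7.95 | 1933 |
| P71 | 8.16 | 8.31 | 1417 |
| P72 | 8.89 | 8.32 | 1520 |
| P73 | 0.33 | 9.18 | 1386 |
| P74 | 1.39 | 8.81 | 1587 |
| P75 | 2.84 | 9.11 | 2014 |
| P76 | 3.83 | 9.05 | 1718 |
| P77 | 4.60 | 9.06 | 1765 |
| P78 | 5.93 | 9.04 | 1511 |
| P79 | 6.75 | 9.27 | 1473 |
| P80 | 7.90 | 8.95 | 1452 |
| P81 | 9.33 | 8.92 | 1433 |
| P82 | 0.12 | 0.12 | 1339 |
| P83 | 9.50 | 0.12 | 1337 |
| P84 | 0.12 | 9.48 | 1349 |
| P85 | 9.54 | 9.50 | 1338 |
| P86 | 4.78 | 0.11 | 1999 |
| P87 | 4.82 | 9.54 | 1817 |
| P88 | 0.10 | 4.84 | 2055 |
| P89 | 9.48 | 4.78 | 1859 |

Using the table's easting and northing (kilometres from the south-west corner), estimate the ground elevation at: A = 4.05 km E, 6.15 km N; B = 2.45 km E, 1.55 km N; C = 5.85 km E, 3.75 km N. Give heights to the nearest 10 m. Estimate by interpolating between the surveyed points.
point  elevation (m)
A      1930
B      1960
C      1870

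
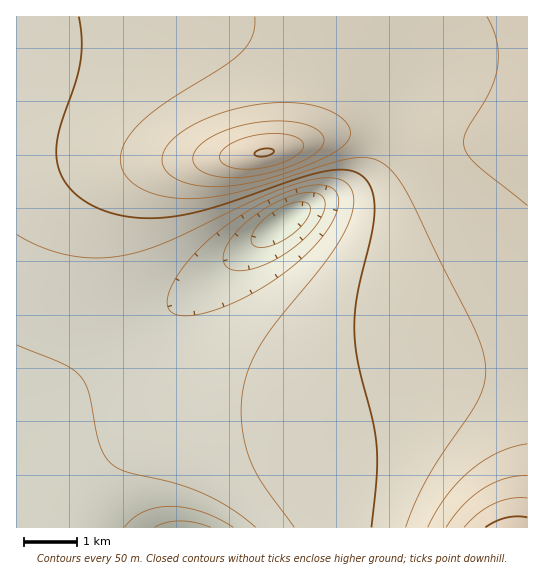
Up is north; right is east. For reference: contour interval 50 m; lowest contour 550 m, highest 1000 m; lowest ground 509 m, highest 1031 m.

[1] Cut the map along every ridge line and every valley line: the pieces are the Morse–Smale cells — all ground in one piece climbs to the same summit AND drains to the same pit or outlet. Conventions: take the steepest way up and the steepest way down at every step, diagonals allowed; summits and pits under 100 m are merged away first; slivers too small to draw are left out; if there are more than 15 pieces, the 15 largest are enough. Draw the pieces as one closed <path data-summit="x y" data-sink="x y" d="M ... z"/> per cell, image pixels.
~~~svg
<path data-summit="265 153" data-sink="285 221" d="M527 16l-510 0-1 119 41 4 85 18 53 2-33 4-17 5-12 7-18 20-7 15-5 21 0 43 9 33 12 23 11 15 24 23 16 11 20 9 44 11 51 0 48-8 155-42 16-5 18-11z"/><path data-summit="517 527" data-sink="183 527" d="M527 365l-33 0-49 6-124 32-64 9-35 0-25-3-79-18-19 0-12 2-29 14-42 27 0 93 511 1z"/><path data-summit="265 153" data-sink="183 527" d="M34 136l-18 1 1 296 41-26 25-12 16-4 27 1 43 12 37 7 51 1 64-9 124-32 30-4 53-2-1-34-8 8-26 10-66 16-62 19-63 13-32 3-31-1-28-6-22-8-20-10-16-12-18-18-11-15-17-37-6-31 0-19 3-18 7-22 9-16 13-12 12-7 17-5 33-4-41 0-21-3-50-12z"/>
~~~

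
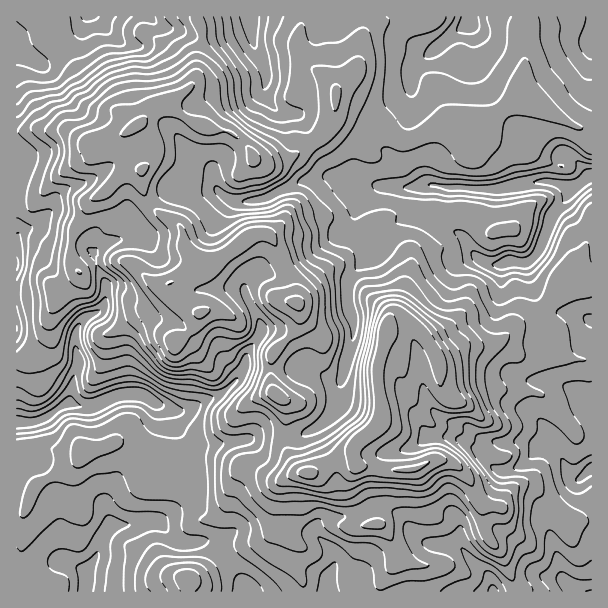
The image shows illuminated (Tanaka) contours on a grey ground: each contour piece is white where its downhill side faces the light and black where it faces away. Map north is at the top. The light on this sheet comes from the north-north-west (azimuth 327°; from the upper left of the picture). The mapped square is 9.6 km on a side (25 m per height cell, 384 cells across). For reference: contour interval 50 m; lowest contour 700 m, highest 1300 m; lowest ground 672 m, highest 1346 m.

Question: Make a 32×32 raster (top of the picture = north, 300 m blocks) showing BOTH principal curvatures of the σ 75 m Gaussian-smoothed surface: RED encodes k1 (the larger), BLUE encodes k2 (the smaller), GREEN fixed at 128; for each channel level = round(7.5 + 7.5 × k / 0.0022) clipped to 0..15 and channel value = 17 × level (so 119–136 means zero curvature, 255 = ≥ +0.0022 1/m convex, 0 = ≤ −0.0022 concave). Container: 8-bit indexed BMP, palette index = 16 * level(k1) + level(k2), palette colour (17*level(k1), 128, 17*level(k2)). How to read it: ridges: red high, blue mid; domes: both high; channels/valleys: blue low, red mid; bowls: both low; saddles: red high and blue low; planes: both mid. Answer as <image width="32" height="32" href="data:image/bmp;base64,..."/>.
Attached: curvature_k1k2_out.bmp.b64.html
<image width="32" height="32" href="data:image/bmp;base64,Qk02CAAAAAAAADYEAAAoAAAAIAAAACAAAAABAAgAAAAAAAAEAAATCwAAEwsAAAABAAAAAAAAAIAAABGAAAAigAAAM4AAAESAAABVgAAAZoAAAHeAAACIgAAAmYAAAKqAAAC7gAAAzIAAAN2AAADugAAA/4AAAACAEQARgBEAIoARADOAEQBEgBEAVYARAGaAEQB3gBEAiIARAJmAEQCqgBEAu4ARAMyAEQDdgBEA7oARAP+AEQAAgCIAEYAiACKAIgAzgCIARIAiAFWAIgBmgCIAd4AiAIiAIgCZgCIAqoAiALuAIgDMgCIA3YAiAO6AIgD/gCIAAIAzABGAMwAigDMAM4AzAESAMwBVgDMAZoAzAHeAMwCIgDMAmYAzAKqAMwC7gDMAzIAzAN2AMwDugDMA/4AzAACARAARgEQAIoBEADOARABEgEQAVYBEAGaARAB3gEQAiIBEAJmARACqgEQAu4BEAMyARADdgEQA7oBEAP+ARAAAgFUAEYBVACKAVQAzgFUARIBVAFWAVQBmgFUAd4BVAIiAVQCZgFUAqoBVALuAVQDMgFUA3YBVAO6AVQD/gFUAAIBmABGAZgAigGYAM4BmAESAZgBVgGYAZoBmAHeAZgCIgGYAmYBmAKqAZgC7gGYAzIBmAN2AZgDugGYA/4BmAACAdwARgHcAIoB3ADOAdwBEgHcAVYB3AGaAdwB3gHcAiIB3AJmAdwCqgHcAu4B3AMyAdwDdgHcA7oB3AP+AdwAAgIgAEYCIACKAiAAzgIgARICIAFWAiABmgIgAd4CIAIiAiACZgIgAqoCIALuAiADMgIgA3YCIAO6AiAD/gIgAAICZABGAmQAigJkAM4CZAESAmQBVgJkAZoCZAHeAmQCIgJkAmYCZAKqAmQC7gJkAzICZAN2AmQDugJkA/4CZAACAqgARgKoAIoCqADOAqgBEgKoAVYCqAGaAqgB3gKoAiICqAJmAqgCqgKoAu4CqAMyAqgDdgKoA7oCqAP+AqgAAgLsAEYC7ACKAuwAzgLsARIC7AFWAuwBmgLsAd4C7AIiAuwCZgLsAqoC7ALuAuwDMgLsA3YC7AO6AuwD/gLsAAIDMABGAzAAigMwAM4DMAESAzABVgMwAZoDMAHeAzACIgMwAmYDMAKqAzAC7gMwAzIDMAN2AzADugMwA/4DMAACA3QARgN0AIoDdADOA3QBEgN0AVYDdAGaA3QB3gN0AiIDdAJmA3QCqgN0Au4DdAMyA3QDdgN0A7oDdAP+A3QAAgO4AEYDuACKA7gAzgO4ARIDuAFWA7gBmgO4Ad4DuAIiA7gCZgO4AqoDuALuA7gDMgO4A3YDuAO6A7gD/gO4AAID/ABGA/wAigP8AM4D/AESA/wBVgP8AZoD/AHeA/wCIgP8AmYD/AKqA/wC7gP8AzID/AN2A/wDugP8A/4D/AJenuZSGh5eop8q5lnR2hqeng6iGpnWGhoWmYeaWlXKFp4Z0hISHhpjHubaUhYeXl5aDlnanyMfIt5GU1nSVhainh4aogqinp4Rxg4WnqIeop4KVdKW3dINypPqmt5Sml6iHhqiVg4SEhKeWhWSWl5ZytsjY2HSFmIO2pbWVg7iXqIeGmJaFl4WFlpanhZeVhnSDkpSUdJaGcsfH2nOWp5eYl4aXdoaYqKeGhLiGp8eFlrenZHSFpoWE97XnlKaFlYeXlqd2hpeHh3Z0uKelx/n6pMfG9/jpheX3cZLGqHSBloeGuaeXl4eHhoWnuZWFprfFyKWSktb554G1x4OVlKfHx7a5p6iXl5eGhaOBY7aDc5Xo55alcKGBg4KThXSXqIBwpbeVuLmlhYWl2bhkpJWTcXTV2ZaVpILV+LaVhbeHp7eAkICQo3CBgoCj99X56MiEY5XnhYW1+ud0hYWol3WXuaWy6IRxdKaFprBwx+iFpoSBxtaGg8e2dYWWhZZ1hqiXt3Dml5SW2bbXp3C0xGSFpYDYxoeD2Jh1dYaXl5eo1qfHgNiXg6fruJaVgbL5hYbIgKb3hpXYlqa3l5aXh5elx8aQ6ualxre1pYXqgKLGtrmQhPqV56aGhpW4hoeYhqfH14FwpKiFlbfZ58eQp8i3hmCU+dindLaohJeWhoV1p7fHx8OSlKe3hJWVcsXZybmXkNe2tYV1hreElpamqJenyKTqoHLW5se3l5Z0hITFl7aBlXanl3aFuJSnpLepmJOVttag+eh0c7bH15Z0x6Z0p6Z0daenhZZwkHCQlLeXkpa2tXSSg3SG52Ol+LbXhoZkhoaGp6eXlKTJ2MeAyKiUc5XmhoZ2hdfIhZO32Oe4hZaFl4eGhZWWt6eo2HC3x6aWctjIhnXWlZSWg4BwpOeWloaXqLfH19jHtrf51ZDIhcaTkMXHlqVkl4WSx6WQkIR2hoWCgXCAcICAcICggJCGhNe4lJW4yIWHhZW4ytmldHWHl6iolbfIyci2p7XokXVjhLiYl4SmloWFZbbZpra2loWHh5eXh4eYh5eolWDHtcfGyLe3uKZzlcnn94aVl6XIhnaXl6eXmJiHh4eWtsiVl7iElZenxqa2p6V0dXKDdceXhpeGdpioqJeGh6enl5WXhaenqZe32LaVpmVjpbiFuJeGdnZ2l4Z2hqeol3eGlmV0dZeZmIaG2LiploN0p5aot6iGdZeXh3d2l6d3h4aFdJWFlZaXhHant5eGgYanp3eXuIaGhJaoloeGp4eHdoWYp4WWc4KkhpXFdXWCqLh2d4e3doaVgqaVloend4Z1p5iohHWGuJSDpdiHhISXqId3h6enpsjJknKnmLiHh5c="/>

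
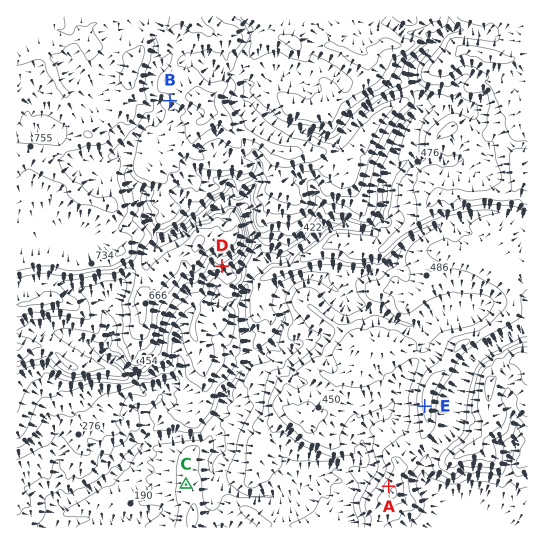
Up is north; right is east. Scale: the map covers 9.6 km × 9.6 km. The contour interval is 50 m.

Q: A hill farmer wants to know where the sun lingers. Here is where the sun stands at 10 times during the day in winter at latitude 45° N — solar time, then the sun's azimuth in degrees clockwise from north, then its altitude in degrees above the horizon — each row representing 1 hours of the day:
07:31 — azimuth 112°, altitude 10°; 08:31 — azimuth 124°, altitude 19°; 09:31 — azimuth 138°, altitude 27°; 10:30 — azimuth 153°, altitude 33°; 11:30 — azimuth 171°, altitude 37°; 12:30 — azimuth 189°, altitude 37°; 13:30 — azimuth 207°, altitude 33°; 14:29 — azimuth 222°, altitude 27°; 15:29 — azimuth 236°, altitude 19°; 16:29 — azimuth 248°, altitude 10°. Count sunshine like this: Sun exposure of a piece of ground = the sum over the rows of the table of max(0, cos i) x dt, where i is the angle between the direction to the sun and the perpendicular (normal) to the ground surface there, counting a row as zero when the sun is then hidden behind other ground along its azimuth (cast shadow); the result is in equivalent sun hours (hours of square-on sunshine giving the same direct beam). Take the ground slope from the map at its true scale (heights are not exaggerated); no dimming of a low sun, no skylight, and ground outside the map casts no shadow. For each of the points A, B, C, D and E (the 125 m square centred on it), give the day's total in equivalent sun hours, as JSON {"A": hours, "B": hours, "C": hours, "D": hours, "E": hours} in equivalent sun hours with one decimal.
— {"A": 3.1, "B": 5.1, "C": 4.2, "D": 6.0, "E": 4.4}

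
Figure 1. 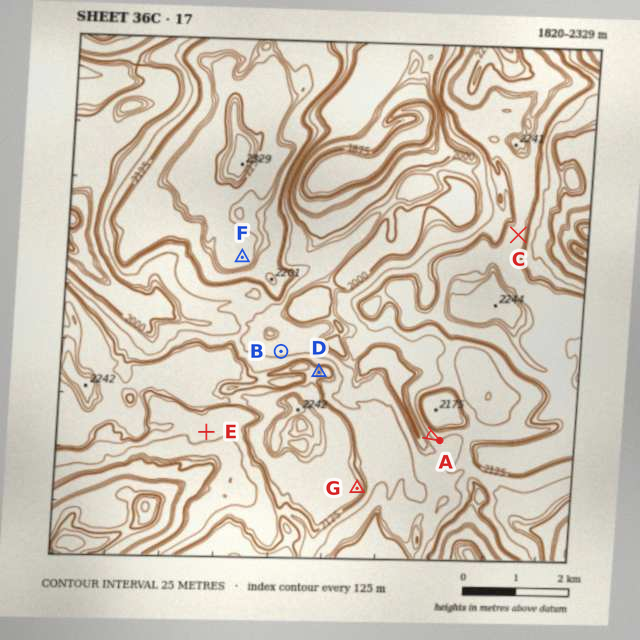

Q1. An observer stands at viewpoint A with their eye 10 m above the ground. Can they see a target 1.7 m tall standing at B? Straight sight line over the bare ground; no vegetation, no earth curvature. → no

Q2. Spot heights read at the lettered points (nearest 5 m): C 2160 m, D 2150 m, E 2085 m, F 2245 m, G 2160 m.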